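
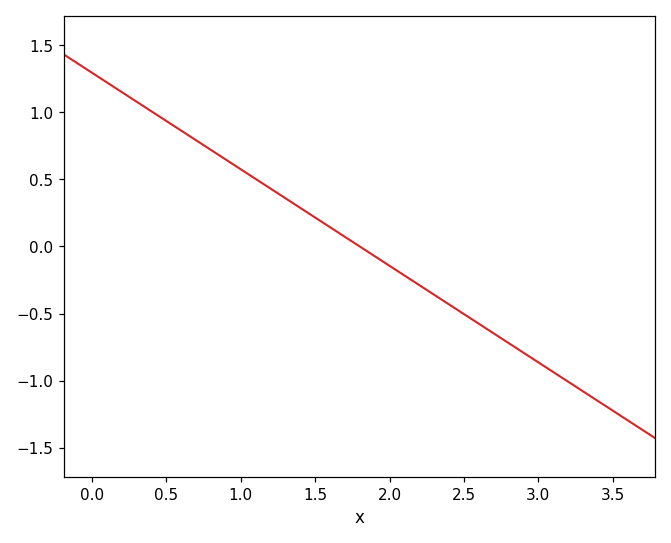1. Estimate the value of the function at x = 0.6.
0.85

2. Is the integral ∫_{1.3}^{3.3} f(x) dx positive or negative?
negative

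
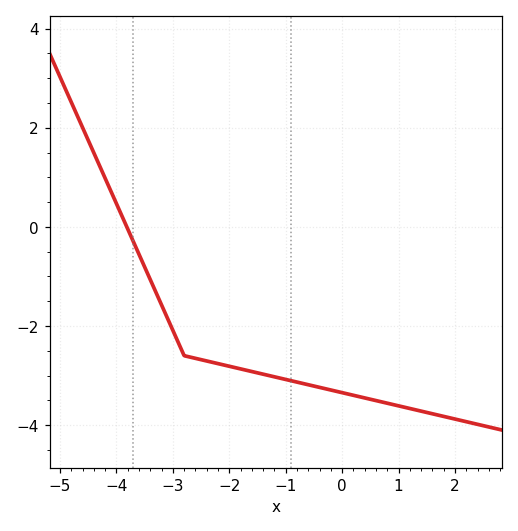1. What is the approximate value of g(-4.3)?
1.2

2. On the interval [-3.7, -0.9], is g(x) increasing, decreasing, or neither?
decreasing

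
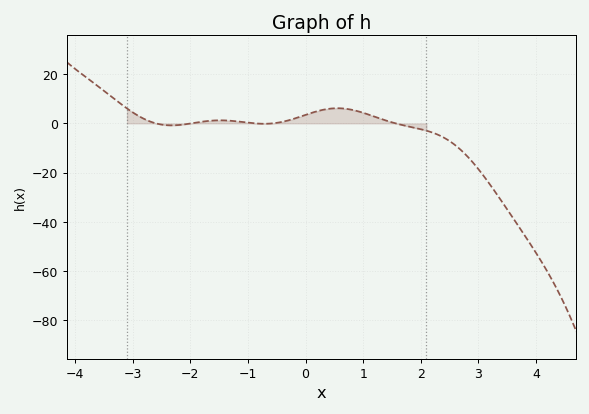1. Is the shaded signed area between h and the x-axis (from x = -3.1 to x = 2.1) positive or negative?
positive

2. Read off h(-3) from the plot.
4.46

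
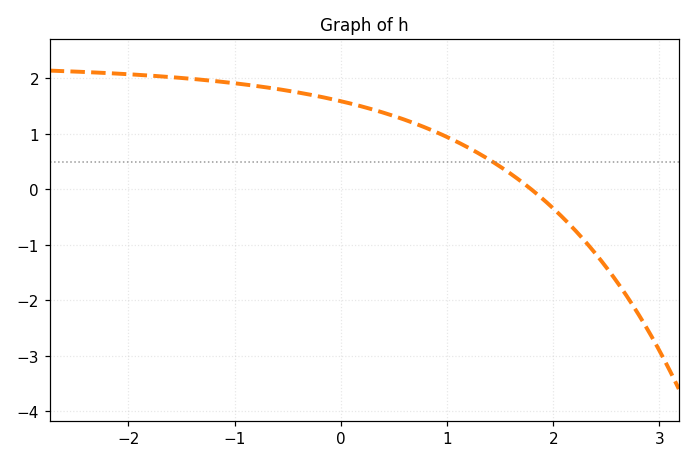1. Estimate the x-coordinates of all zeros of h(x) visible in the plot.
1.79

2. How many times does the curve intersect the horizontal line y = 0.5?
1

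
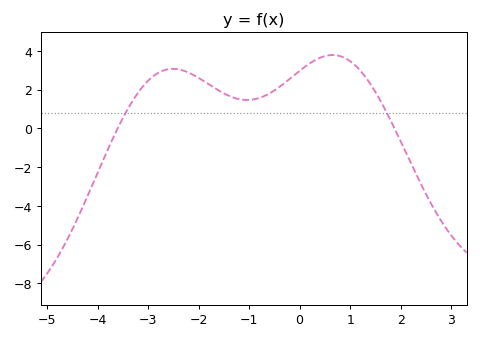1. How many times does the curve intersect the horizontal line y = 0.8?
2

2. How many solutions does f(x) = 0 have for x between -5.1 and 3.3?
2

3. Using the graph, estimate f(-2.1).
2.8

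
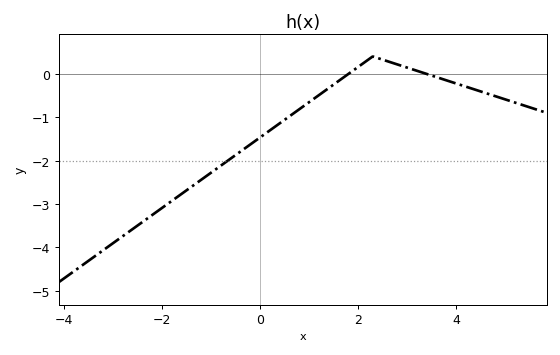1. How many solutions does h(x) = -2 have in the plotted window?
1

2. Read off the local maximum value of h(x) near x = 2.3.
0.4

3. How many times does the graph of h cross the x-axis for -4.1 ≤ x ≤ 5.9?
2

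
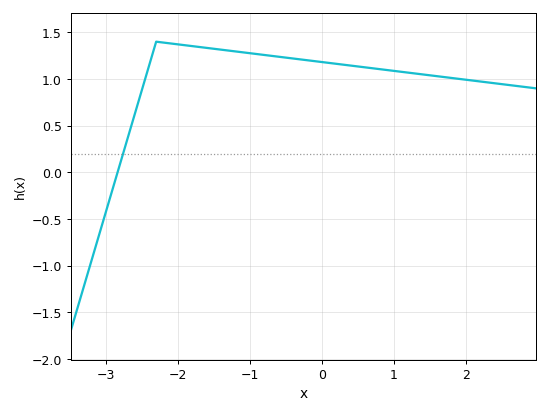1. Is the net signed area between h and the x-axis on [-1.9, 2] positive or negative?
positive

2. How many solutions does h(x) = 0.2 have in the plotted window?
1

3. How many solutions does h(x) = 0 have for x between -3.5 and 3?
1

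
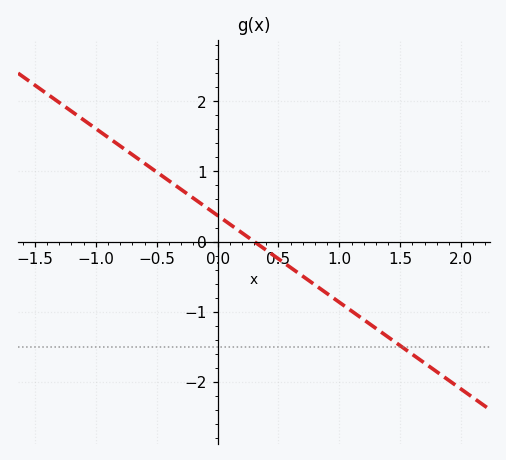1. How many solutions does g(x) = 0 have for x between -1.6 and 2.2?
1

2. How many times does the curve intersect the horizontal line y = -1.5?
1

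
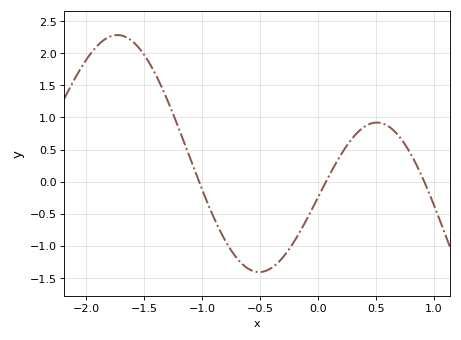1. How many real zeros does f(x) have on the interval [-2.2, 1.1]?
3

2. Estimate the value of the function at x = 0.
-0.25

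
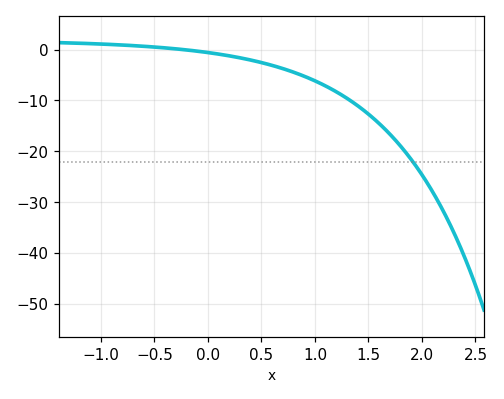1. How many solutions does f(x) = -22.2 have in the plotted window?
1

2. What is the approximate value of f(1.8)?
-19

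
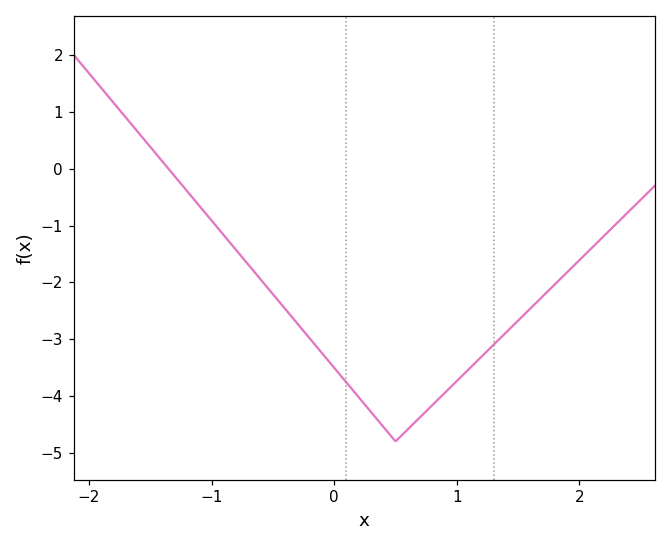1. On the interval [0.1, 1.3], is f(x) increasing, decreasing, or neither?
neither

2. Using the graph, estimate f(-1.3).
-0.1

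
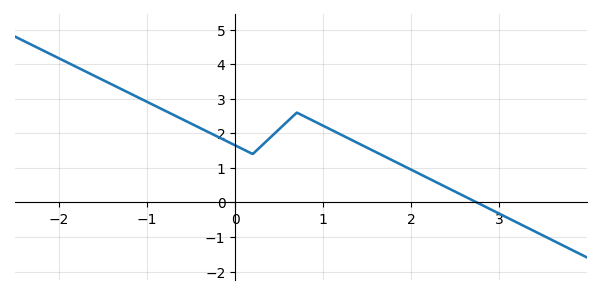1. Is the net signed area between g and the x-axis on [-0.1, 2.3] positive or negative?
positive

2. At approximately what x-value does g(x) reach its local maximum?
0.7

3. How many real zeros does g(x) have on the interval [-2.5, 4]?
1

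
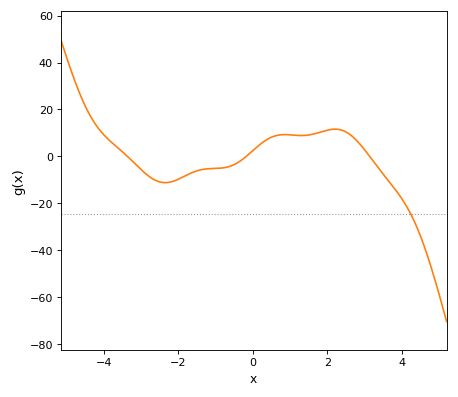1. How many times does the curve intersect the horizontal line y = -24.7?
1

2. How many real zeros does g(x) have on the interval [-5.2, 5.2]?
3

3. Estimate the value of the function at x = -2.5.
-10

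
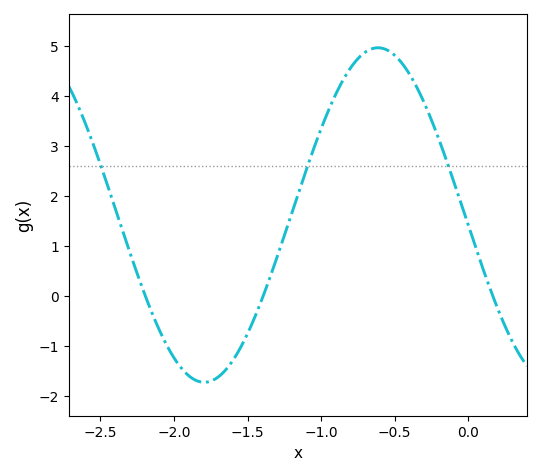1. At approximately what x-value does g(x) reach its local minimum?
-1.79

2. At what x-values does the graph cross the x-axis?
-2.19, -1.39, 0.167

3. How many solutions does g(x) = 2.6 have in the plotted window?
3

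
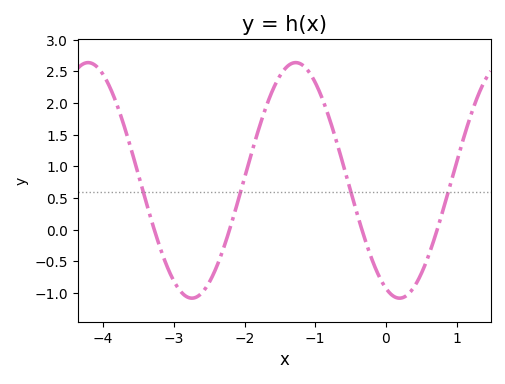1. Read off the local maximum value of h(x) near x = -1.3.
2.65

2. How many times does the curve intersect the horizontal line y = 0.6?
4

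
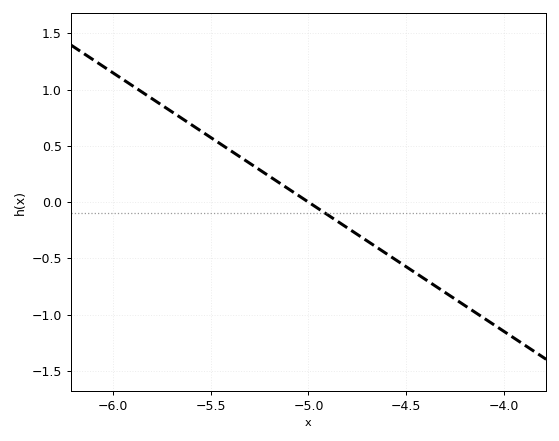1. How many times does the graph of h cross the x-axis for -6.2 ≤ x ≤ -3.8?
1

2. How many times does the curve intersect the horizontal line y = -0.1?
1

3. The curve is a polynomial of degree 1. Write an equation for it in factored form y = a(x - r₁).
y = -1.15(x + 5)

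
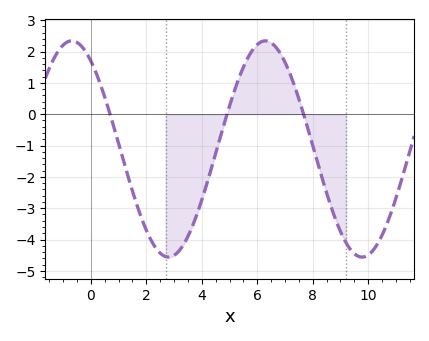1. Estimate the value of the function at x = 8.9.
-3.53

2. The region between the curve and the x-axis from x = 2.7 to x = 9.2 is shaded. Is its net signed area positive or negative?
negative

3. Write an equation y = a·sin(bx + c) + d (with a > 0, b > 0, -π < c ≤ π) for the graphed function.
y = 3.45sin(0.9x + 2.19) - 1.11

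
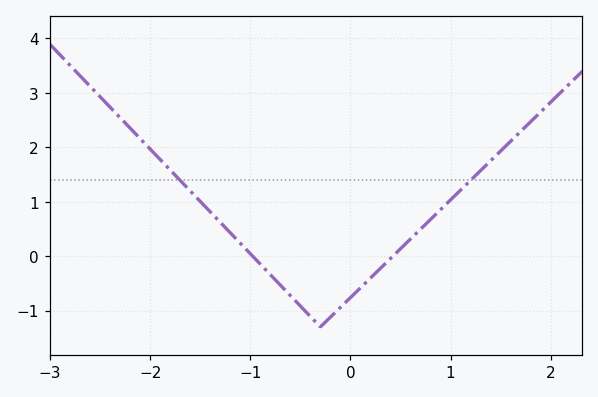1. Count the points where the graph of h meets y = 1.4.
2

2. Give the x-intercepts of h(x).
-1, 0.4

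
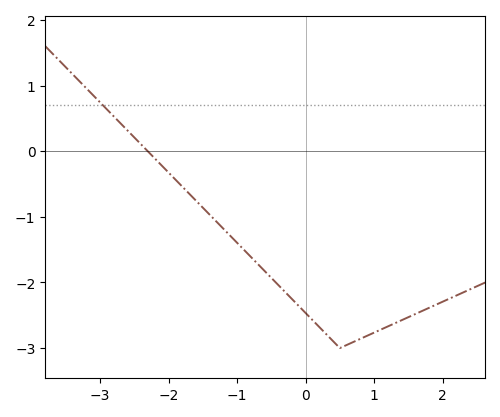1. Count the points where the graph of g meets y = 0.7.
1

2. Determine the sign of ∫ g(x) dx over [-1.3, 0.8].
negative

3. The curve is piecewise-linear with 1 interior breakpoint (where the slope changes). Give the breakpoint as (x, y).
(0.5, -3)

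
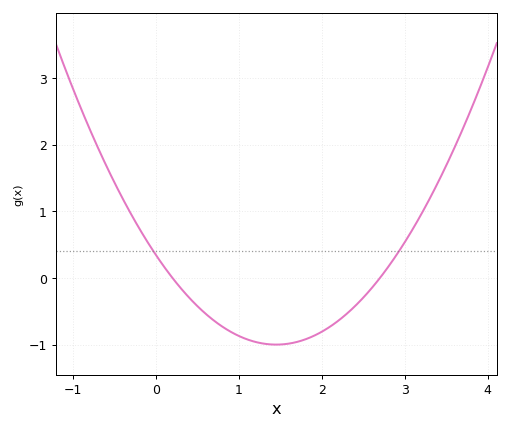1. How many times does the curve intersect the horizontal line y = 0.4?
2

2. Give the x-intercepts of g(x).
0.2, 2.7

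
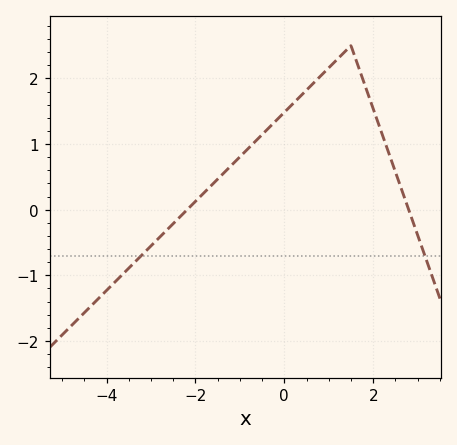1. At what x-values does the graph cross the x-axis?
-2.19, 2.8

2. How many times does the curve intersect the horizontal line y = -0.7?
2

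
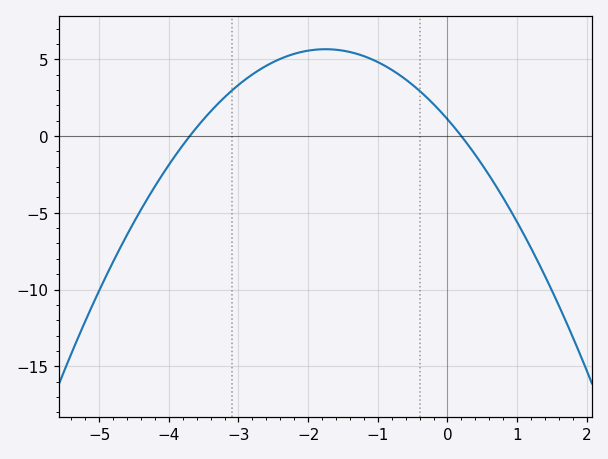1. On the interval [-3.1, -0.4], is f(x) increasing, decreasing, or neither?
neither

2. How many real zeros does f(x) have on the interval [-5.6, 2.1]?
2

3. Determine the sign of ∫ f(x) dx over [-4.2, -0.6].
positive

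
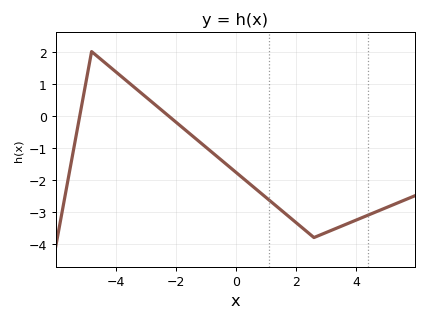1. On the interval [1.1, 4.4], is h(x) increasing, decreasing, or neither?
neither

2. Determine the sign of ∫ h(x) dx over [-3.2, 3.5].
negative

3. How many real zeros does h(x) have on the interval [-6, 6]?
2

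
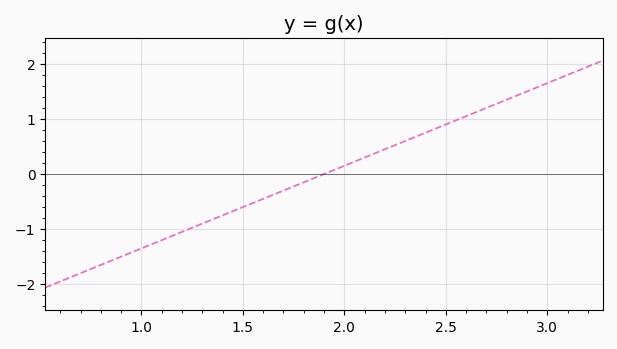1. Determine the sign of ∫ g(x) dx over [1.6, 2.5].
positive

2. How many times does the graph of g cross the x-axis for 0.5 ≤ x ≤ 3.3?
1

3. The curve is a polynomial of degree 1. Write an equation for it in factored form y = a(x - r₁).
y = 1.5(x - 1.9)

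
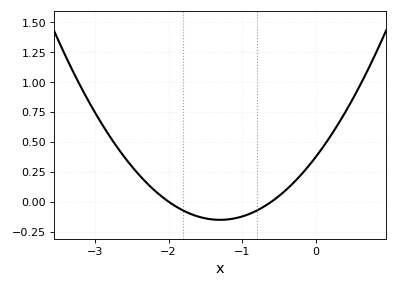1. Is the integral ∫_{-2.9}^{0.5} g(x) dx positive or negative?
positive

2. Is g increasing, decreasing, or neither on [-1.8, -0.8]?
neither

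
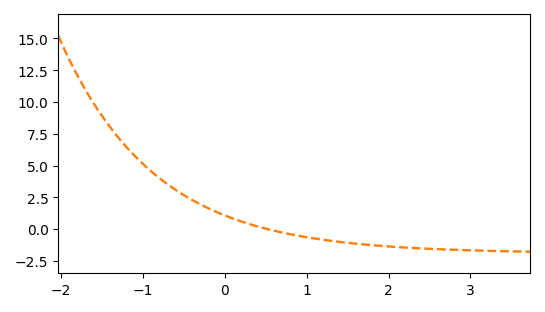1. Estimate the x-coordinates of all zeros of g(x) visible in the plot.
0.519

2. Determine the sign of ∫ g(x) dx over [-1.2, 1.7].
positive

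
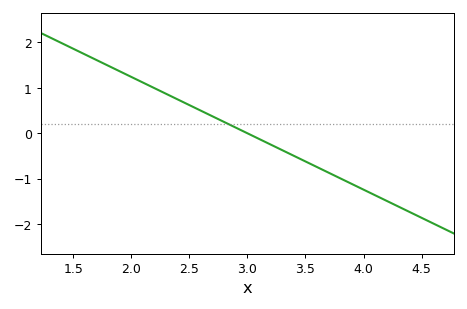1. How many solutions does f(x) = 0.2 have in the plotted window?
1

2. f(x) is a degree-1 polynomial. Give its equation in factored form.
y = -1.24(x - 3)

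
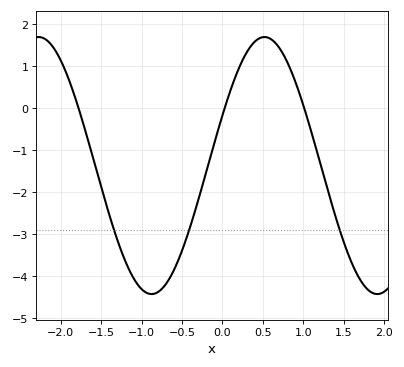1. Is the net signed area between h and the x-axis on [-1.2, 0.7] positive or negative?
negative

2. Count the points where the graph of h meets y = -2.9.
3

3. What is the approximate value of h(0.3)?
1.3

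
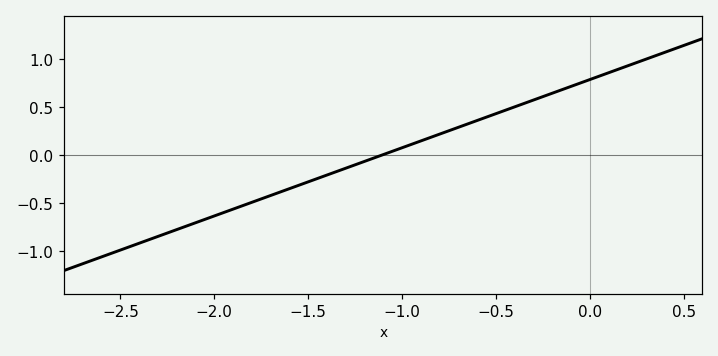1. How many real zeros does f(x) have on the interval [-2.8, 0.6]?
1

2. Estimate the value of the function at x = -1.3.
-0.142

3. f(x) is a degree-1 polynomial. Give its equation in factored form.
y = 0.71(x + 1.1)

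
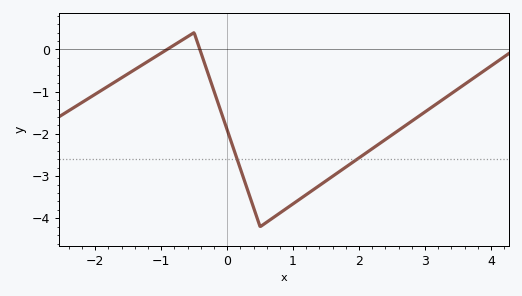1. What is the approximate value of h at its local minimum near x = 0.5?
-4.2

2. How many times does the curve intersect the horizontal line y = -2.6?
2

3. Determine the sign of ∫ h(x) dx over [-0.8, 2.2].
negative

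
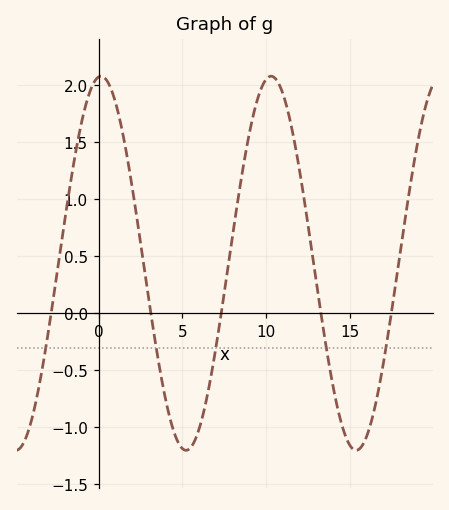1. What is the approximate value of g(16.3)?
-0.9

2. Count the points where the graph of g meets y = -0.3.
5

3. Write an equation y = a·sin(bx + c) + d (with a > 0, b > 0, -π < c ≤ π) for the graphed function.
y = 1.64sin(0.62x + 1.5) + 0.44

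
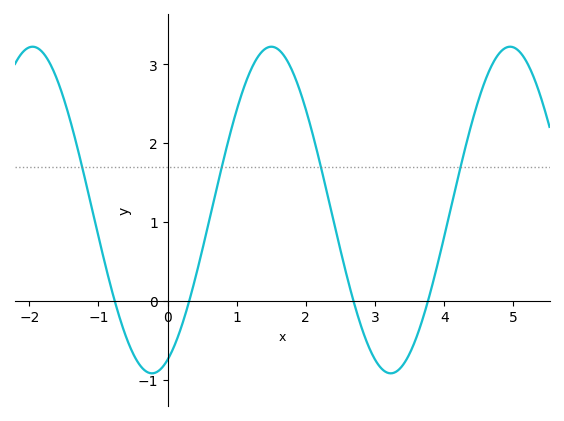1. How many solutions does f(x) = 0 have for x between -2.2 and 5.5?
4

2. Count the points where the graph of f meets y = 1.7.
4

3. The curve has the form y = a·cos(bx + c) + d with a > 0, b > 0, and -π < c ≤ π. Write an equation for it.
y = 2.07cos(1.8x - 2.7) + 1.15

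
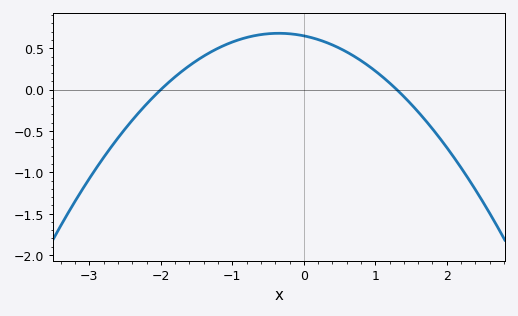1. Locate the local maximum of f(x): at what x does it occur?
-0.4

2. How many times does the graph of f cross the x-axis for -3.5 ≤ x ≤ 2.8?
2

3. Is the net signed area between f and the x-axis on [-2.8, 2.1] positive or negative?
positive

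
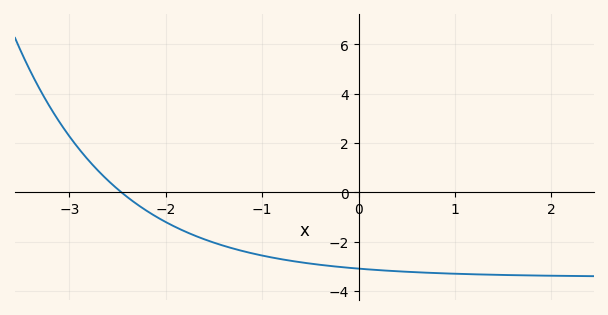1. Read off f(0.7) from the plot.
-3.2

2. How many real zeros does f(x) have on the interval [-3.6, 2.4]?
1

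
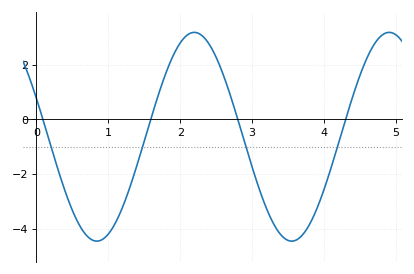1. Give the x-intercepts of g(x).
0.1, 1.6, 2.8, 4.3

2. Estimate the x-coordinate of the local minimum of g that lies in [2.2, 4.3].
3.5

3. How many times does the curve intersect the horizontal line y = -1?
4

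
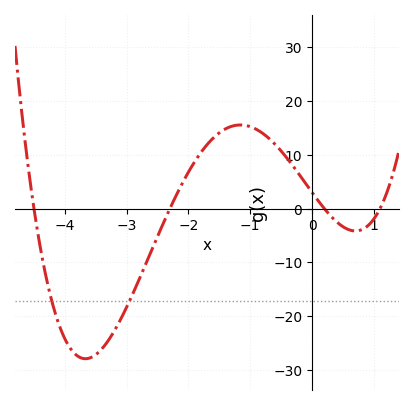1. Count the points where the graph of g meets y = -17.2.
2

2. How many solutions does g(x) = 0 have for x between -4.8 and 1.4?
4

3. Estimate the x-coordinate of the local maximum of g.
-1.2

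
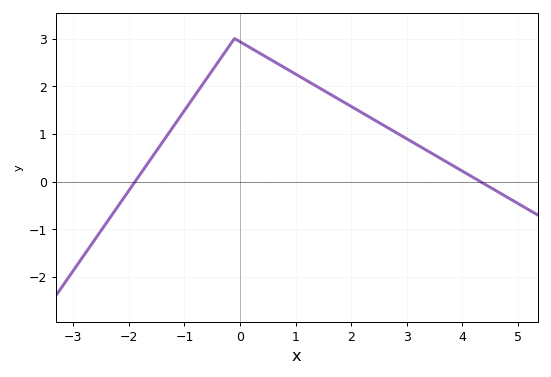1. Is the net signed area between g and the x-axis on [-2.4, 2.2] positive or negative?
positive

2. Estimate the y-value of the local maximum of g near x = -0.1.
3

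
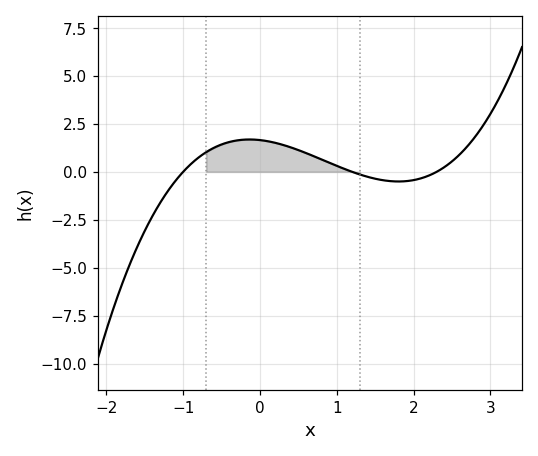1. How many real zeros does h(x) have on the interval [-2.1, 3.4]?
3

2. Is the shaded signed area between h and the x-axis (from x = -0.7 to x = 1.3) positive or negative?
positive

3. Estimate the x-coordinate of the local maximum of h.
-0.137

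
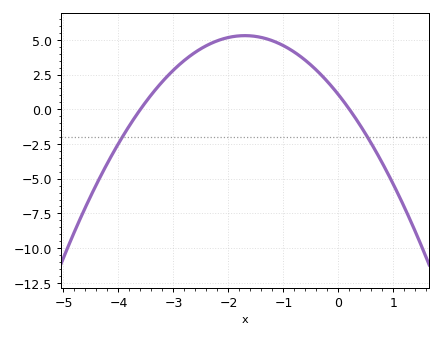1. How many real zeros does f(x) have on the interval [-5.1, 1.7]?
2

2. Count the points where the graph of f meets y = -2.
2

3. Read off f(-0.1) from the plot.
1.54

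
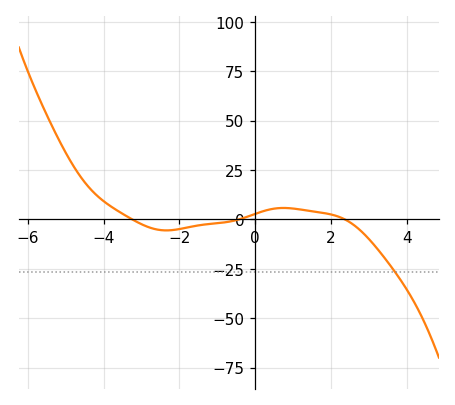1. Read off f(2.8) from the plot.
-6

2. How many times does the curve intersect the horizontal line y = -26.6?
1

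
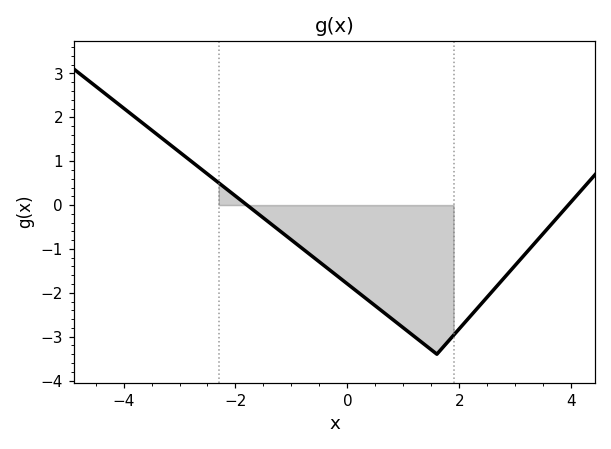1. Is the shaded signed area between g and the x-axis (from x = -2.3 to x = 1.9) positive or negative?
negative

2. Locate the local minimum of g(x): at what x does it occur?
1.6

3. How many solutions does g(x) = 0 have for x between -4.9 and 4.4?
2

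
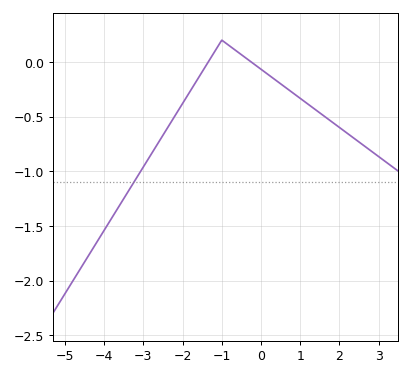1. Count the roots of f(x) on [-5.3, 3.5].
2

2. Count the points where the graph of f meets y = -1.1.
1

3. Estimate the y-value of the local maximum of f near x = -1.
0.2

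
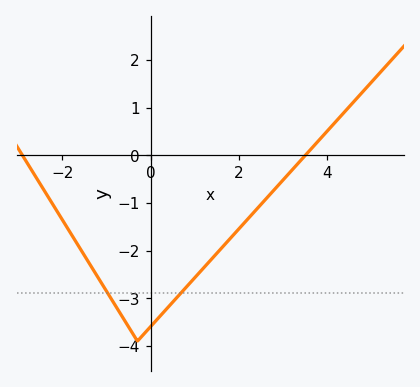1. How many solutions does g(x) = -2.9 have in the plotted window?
2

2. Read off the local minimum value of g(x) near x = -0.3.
-3.9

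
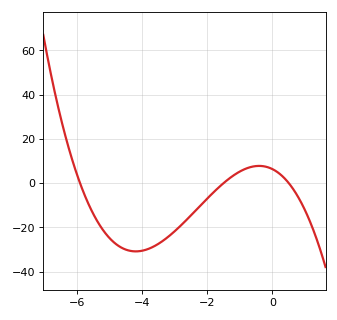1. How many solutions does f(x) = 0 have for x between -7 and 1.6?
3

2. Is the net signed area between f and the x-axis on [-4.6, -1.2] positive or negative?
negative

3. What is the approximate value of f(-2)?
-6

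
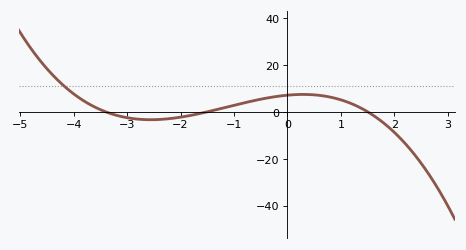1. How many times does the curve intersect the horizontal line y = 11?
1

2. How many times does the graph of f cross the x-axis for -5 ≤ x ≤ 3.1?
3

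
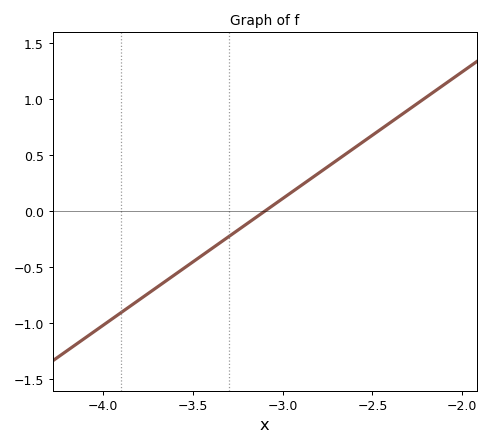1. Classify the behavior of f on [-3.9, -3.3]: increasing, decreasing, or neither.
increasing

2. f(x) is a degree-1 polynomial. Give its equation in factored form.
y = 1.13(x + 3.1)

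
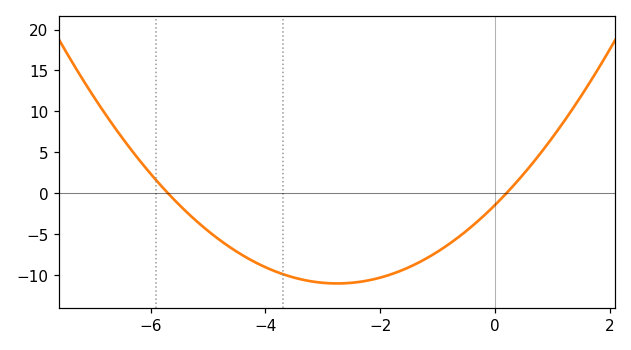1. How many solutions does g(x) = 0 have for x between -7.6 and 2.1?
2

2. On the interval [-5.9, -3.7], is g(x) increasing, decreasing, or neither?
decreasing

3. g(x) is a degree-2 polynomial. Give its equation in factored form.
y = 1.27(x + 5.7)(x - 0.2)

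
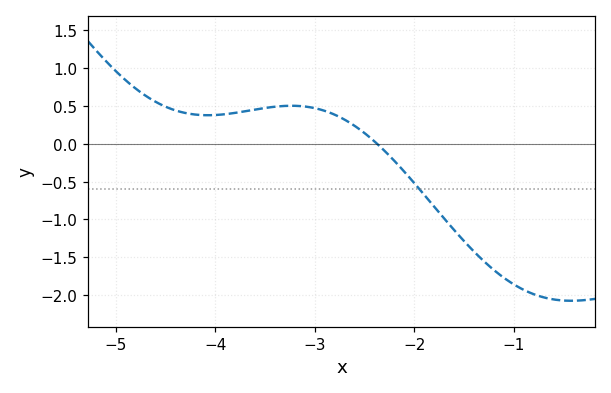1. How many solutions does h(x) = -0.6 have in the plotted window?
1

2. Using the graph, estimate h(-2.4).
0.05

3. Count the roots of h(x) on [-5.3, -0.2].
1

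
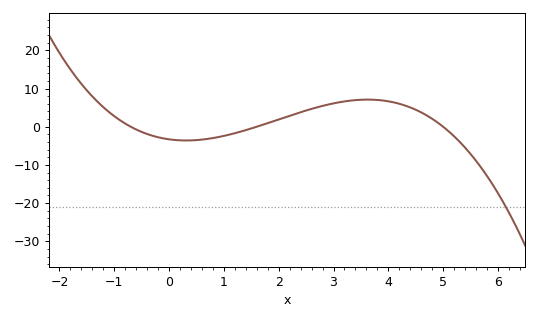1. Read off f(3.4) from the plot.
7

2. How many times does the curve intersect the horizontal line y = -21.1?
1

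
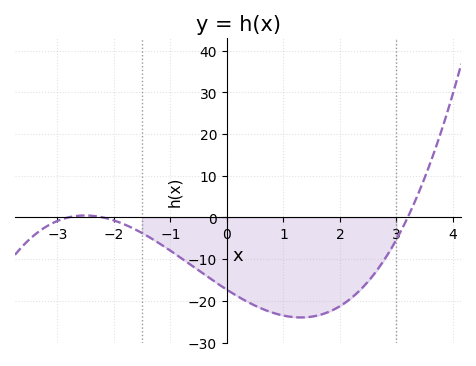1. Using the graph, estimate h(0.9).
-23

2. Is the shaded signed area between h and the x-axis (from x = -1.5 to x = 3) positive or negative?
negative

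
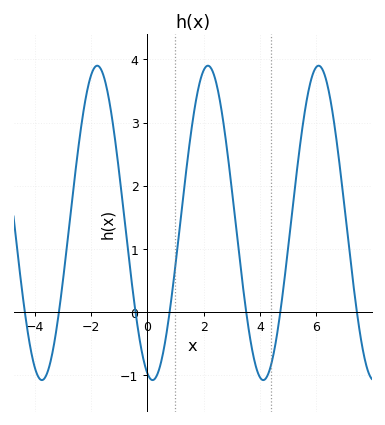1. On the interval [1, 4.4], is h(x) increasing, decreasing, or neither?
neither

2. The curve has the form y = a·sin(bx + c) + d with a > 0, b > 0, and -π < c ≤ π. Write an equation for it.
y = 2.49sin(1.6x - 1.87) + 1.41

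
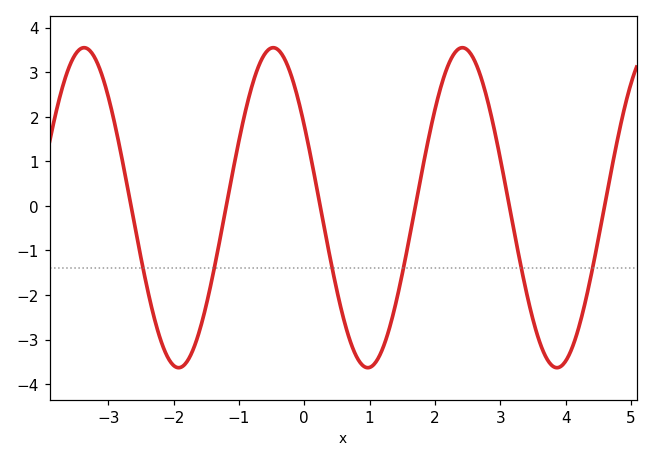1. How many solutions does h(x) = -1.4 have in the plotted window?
6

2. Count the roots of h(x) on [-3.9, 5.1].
6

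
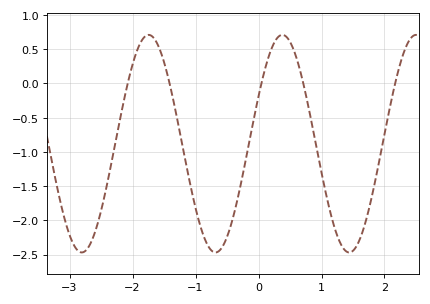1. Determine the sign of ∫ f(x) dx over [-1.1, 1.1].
negative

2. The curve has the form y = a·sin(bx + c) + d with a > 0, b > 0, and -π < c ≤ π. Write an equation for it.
y = 1.59sin(2.96x + 0.45) - 0.88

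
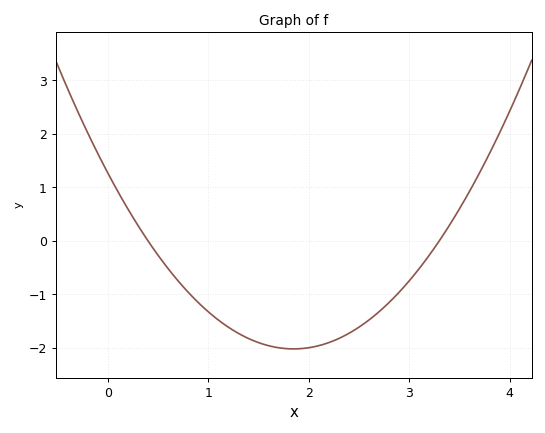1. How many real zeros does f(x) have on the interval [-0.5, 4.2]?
2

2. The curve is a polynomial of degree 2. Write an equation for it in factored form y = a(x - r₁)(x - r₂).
y = 0.96(x - 0.4)(x - 3.3)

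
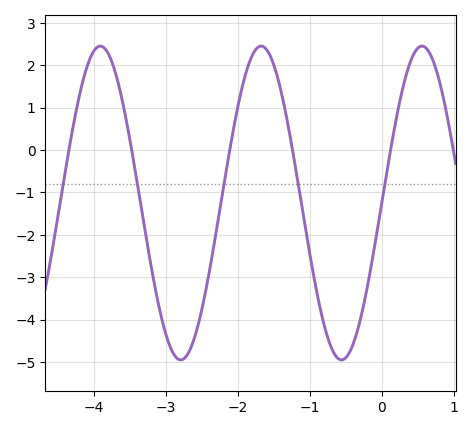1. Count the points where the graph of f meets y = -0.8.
5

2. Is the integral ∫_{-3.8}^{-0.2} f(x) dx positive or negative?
negative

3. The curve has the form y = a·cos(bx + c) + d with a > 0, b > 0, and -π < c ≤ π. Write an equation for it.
y = 3.7cos(2.81x - 1.57) - 1.25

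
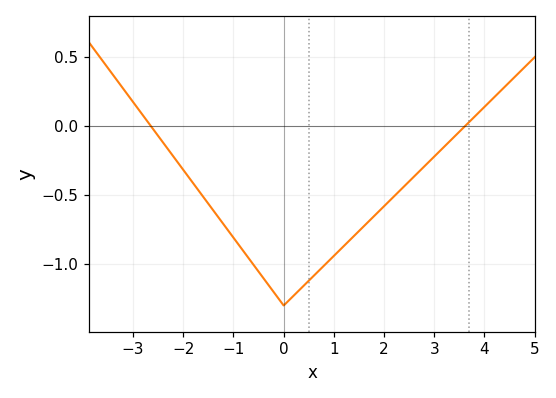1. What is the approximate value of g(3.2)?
-0.15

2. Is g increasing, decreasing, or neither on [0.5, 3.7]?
increasing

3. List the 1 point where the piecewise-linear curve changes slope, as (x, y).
(0, -1.3)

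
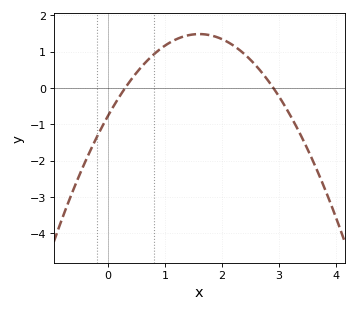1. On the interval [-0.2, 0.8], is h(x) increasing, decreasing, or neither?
increasing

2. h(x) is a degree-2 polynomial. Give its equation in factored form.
y = -0.88(x - 0.3)(x - 2.9)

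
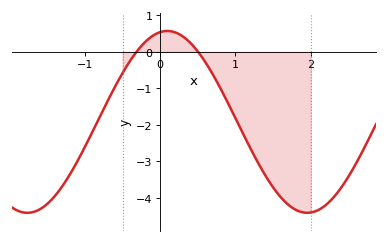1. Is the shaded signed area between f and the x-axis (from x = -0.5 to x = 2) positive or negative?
negative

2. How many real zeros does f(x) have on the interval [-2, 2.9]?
2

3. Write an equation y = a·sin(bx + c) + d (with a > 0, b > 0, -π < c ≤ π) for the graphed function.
y = 2.49sin(1.7x + 1.4) - 1.92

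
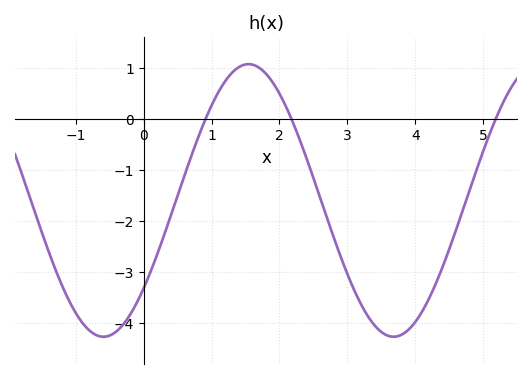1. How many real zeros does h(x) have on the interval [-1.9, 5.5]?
3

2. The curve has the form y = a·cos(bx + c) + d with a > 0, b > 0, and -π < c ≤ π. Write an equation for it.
y = 2.67cos(1.47x - 2.27) - 1.59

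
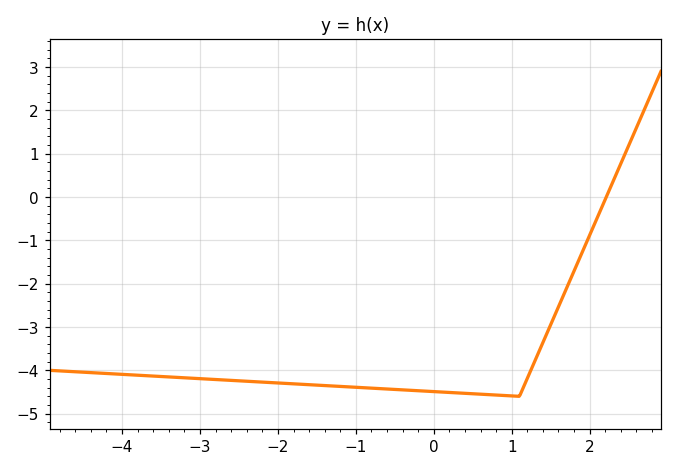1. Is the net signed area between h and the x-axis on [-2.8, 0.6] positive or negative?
negative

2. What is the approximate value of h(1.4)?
-3.36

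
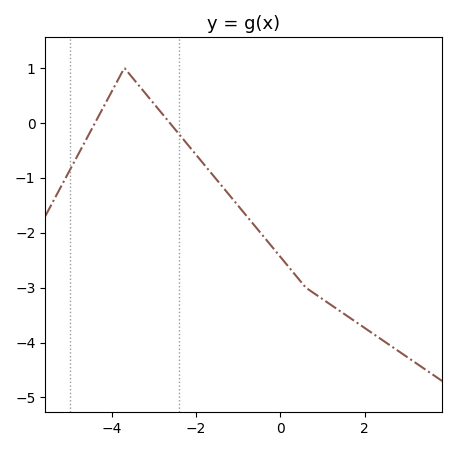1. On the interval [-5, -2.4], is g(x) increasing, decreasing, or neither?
neither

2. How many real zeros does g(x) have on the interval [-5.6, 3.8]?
2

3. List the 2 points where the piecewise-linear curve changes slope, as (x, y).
(-3.7, 1); (0.6, -3)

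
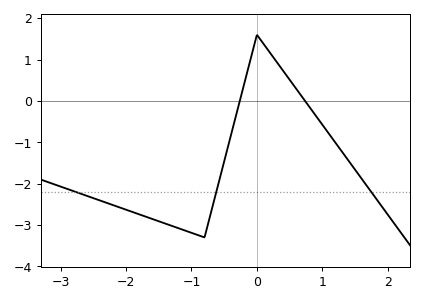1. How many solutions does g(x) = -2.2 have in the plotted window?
3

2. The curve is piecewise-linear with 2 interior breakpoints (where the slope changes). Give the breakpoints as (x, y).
(-0.8, -3.3); (0, 1.6)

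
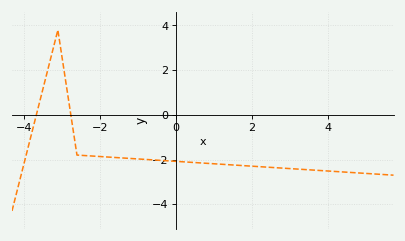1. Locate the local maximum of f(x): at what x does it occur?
-3.1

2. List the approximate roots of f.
-3.67, -2.76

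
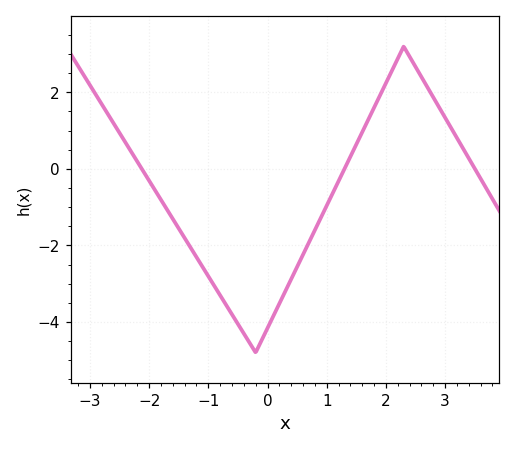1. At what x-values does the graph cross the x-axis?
-2.1, 1.3, 3.5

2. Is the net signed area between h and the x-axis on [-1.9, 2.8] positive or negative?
negative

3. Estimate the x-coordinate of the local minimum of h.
-0.2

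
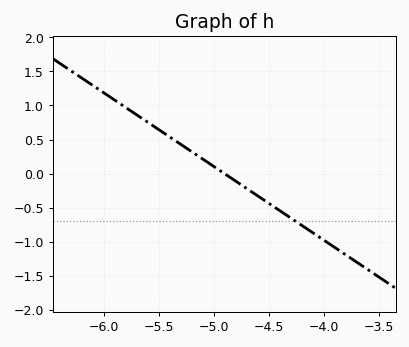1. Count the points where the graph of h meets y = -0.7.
1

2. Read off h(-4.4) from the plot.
-0.54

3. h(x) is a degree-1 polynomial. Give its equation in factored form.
y = -1.08(x + 4.9)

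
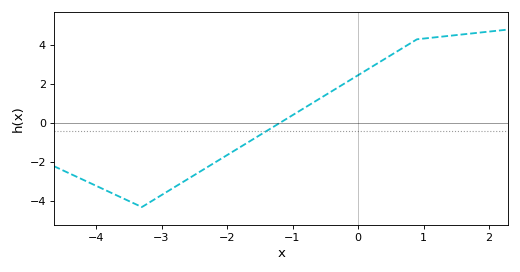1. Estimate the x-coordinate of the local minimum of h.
-3.3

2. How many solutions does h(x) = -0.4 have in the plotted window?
1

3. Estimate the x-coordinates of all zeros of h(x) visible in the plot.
-1.2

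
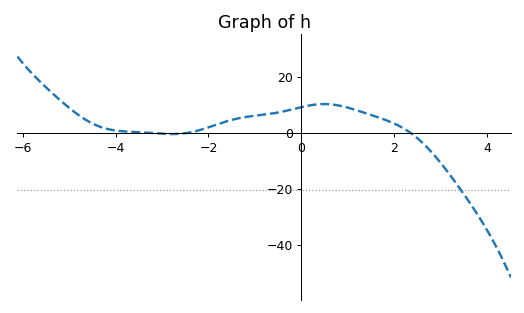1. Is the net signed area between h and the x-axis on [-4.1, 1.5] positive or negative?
positive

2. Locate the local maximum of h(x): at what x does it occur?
0.489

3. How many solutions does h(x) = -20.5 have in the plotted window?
1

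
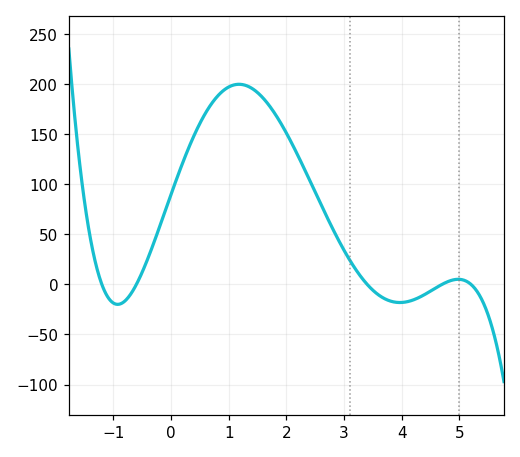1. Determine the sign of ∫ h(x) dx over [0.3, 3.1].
positive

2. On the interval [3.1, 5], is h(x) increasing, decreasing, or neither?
neither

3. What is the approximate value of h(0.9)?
193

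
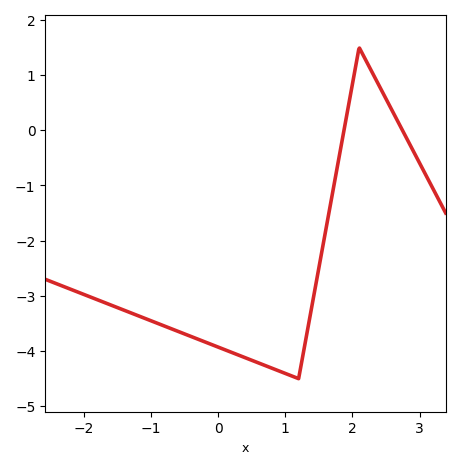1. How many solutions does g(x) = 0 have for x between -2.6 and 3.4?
2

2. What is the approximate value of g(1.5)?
-2.5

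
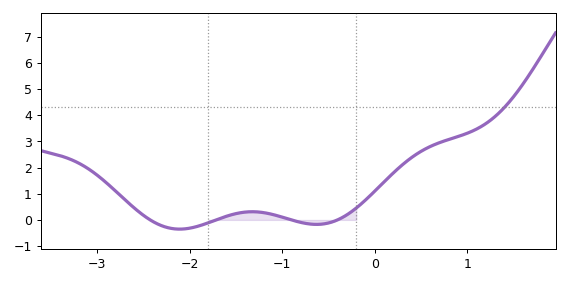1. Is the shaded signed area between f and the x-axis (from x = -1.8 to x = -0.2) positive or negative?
positive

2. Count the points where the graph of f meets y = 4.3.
1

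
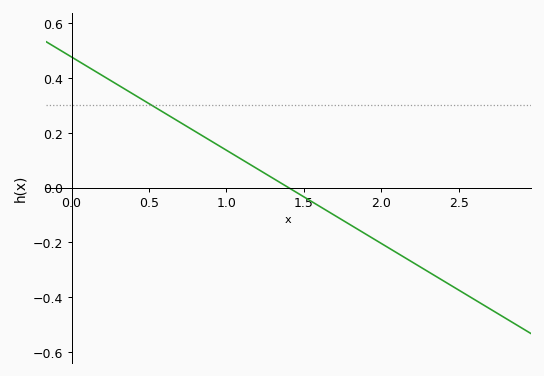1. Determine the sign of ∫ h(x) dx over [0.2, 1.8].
positive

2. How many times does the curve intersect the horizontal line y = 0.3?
1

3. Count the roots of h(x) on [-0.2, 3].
1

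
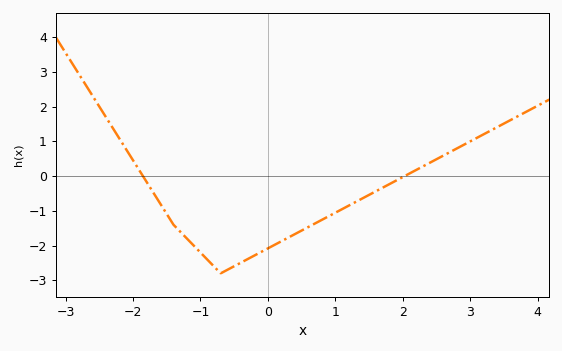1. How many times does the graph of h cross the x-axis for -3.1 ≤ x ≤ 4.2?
2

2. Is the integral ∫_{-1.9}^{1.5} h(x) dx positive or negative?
negative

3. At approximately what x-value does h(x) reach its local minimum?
-0.699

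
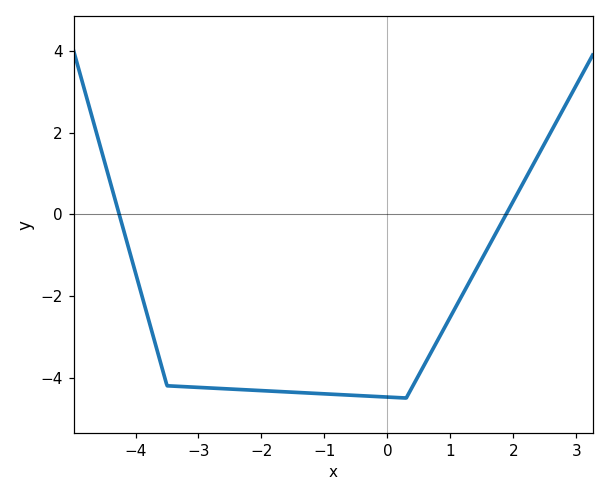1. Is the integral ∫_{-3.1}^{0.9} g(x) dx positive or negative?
negative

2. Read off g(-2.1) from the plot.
-4.4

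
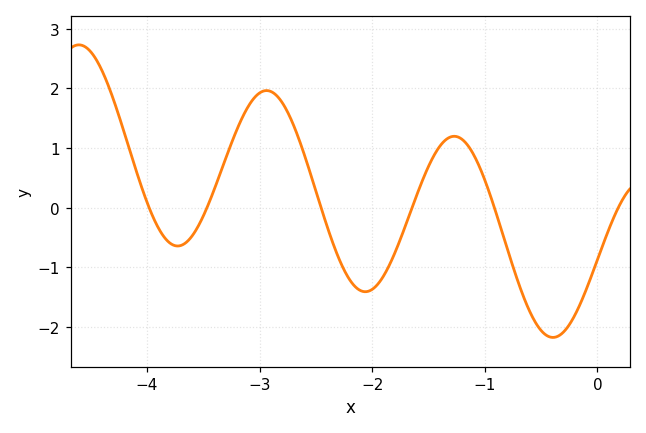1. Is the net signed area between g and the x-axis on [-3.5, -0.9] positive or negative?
positive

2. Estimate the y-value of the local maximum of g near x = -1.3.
1.2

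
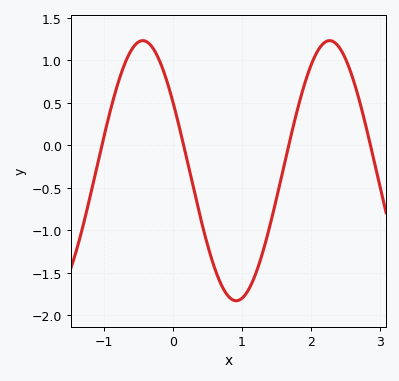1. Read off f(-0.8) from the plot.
0.7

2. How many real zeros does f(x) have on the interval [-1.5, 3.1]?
4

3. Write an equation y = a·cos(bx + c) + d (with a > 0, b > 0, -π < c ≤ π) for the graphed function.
y = 1.53cos(2.3x + 1) - 0.3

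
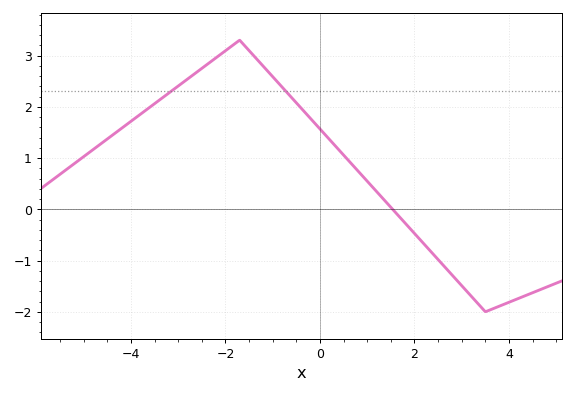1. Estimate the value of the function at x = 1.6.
-0.064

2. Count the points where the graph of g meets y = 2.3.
2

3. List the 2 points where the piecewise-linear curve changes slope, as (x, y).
(-1.7, 3.3); (3.5, -2)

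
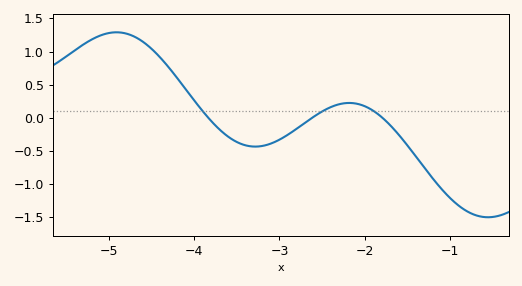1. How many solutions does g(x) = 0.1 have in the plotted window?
3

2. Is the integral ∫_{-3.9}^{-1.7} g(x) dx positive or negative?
negative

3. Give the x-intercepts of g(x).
-3.83, -2.62, -1.79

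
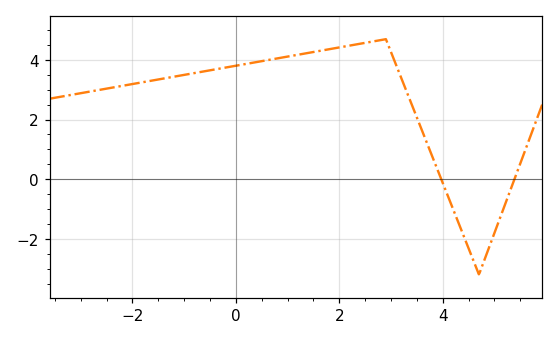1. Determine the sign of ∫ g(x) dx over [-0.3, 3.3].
positive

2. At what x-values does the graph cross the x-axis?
4, 5.4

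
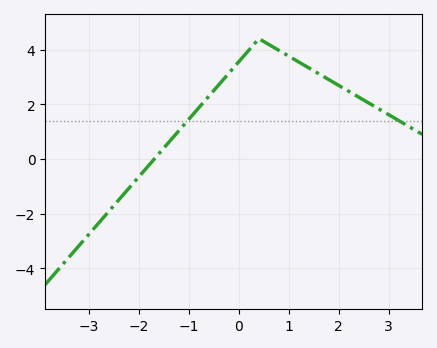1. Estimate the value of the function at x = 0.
3.6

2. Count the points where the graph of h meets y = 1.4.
2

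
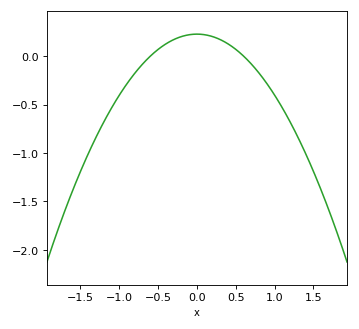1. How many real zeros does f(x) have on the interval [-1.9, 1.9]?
2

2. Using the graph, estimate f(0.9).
-0.3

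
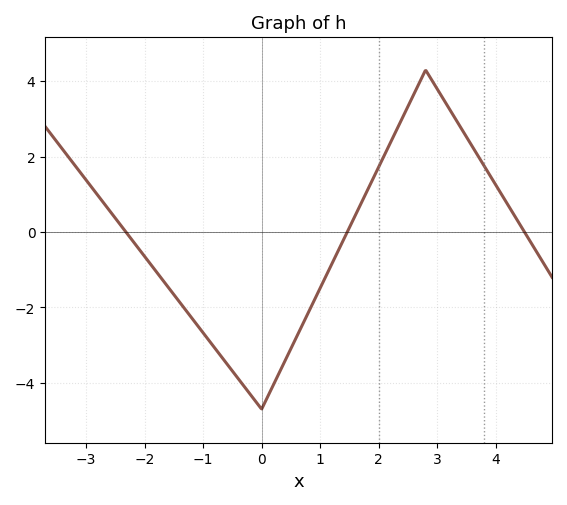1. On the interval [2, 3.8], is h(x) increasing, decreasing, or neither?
neither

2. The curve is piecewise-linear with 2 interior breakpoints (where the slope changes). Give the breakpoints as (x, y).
(0, -4.7); (2.8, 4.3)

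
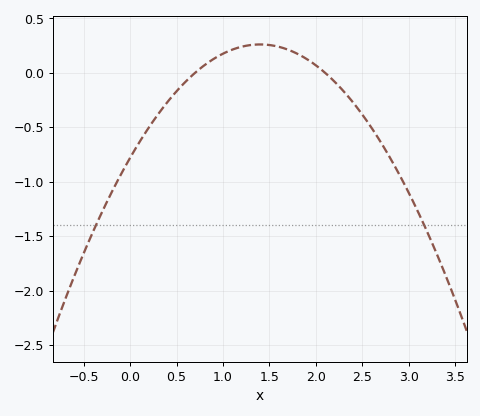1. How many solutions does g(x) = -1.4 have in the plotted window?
2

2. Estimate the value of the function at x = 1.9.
0.15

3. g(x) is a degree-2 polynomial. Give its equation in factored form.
y = -0.53(x - 0.7)(x - 2.1)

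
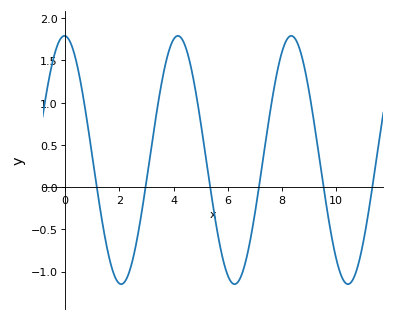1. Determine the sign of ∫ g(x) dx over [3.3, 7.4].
positive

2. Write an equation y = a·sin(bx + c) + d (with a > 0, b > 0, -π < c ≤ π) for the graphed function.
y = 1.47sin(1.5x + 1.61) + 0.32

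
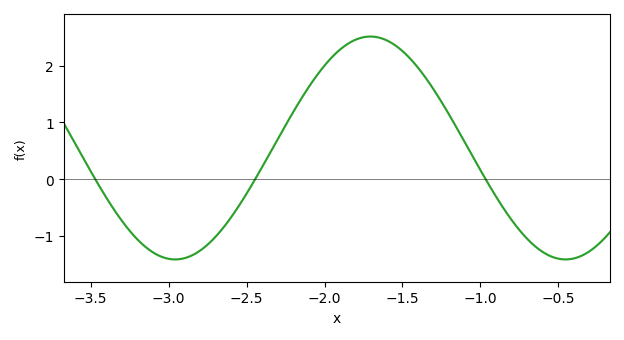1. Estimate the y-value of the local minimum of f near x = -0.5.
-1.4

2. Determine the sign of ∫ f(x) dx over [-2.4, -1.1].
positive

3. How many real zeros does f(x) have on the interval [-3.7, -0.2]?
3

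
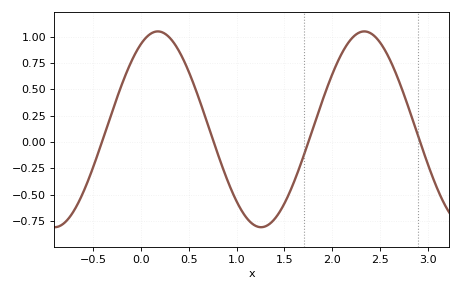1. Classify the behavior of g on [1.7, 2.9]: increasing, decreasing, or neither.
neither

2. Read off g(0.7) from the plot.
0.15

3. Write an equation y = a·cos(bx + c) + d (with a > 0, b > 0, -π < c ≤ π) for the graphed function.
y = 0.93cos(2.9x - 0.51) + 0.12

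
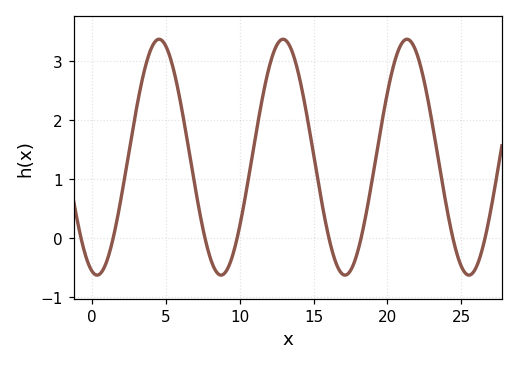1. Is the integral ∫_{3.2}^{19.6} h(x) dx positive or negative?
positive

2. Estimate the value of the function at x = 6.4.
1.75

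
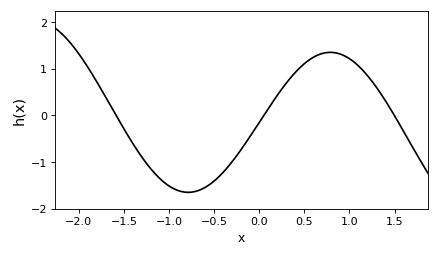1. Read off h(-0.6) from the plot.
-1.55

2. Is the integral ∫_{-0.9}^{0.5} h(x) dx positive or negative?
negative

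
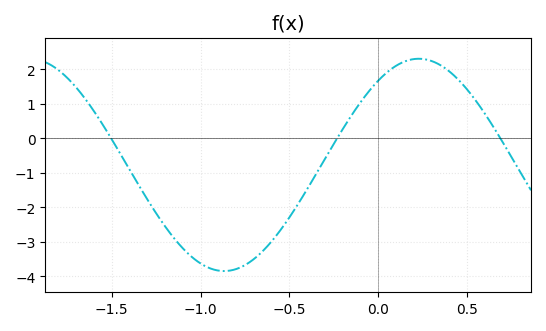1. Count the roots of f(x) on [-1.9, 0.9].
3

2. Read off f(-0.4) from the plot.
-1.5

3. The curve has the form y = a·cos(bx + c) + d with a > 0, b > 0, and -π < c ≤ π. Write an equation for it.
y = 3.08cos(2.9x - 0.65) - 0.77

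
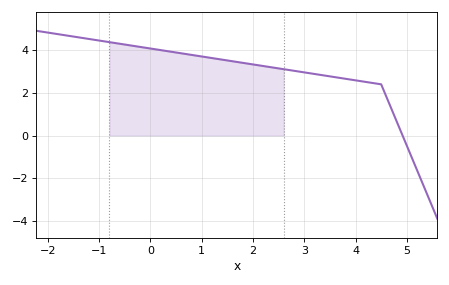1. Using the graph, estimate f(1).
3.7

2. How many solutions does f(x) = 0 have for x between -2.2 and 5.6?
1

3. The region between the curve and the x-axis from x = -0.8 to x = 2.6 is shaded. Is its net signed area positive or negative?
positive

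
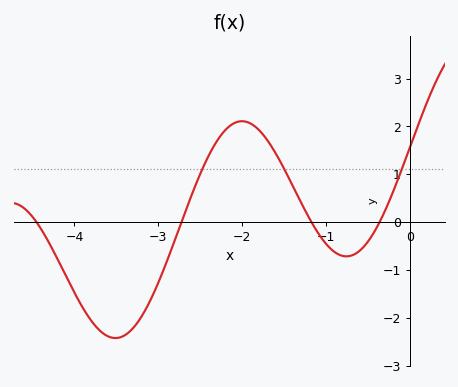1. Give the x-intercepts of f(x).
-4.5, -2.7, -1.2, -0.4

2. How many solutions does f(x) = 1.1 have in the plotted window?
3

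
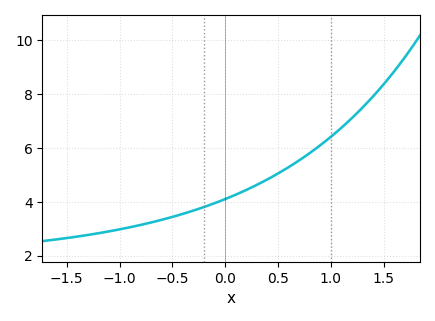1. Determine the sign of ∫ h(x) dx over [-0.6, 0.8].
positive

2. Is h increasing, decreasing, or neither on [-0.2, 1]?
increasing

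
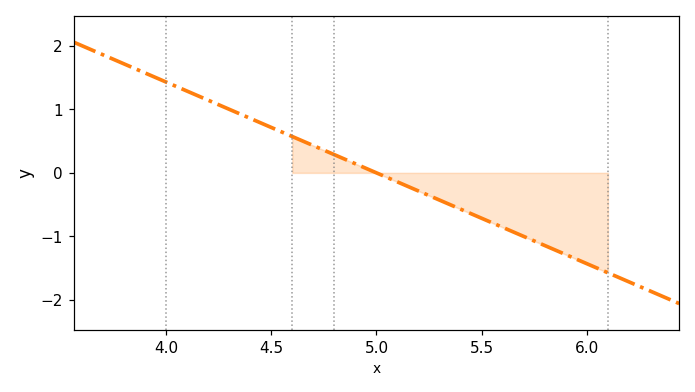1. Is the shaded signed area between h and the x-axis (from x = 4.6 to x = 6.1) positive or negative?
negative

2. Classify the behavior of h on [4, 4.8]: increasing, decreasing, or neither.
decreasing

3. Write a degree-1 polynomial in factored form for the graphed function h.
y = -1.43(x - 5)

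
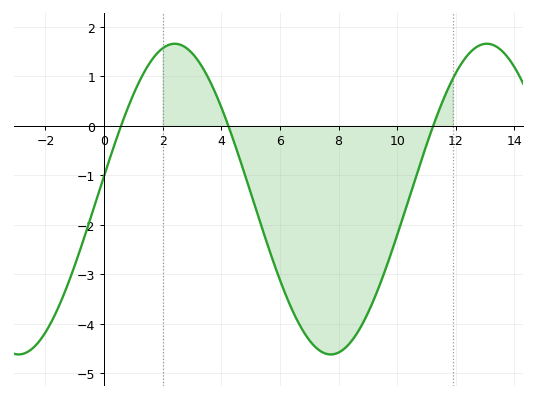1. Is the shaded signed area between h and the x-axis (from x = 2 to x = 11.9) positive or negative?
negative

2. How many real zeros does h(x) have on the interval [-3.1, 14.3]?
3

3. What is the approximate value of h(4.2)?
0.1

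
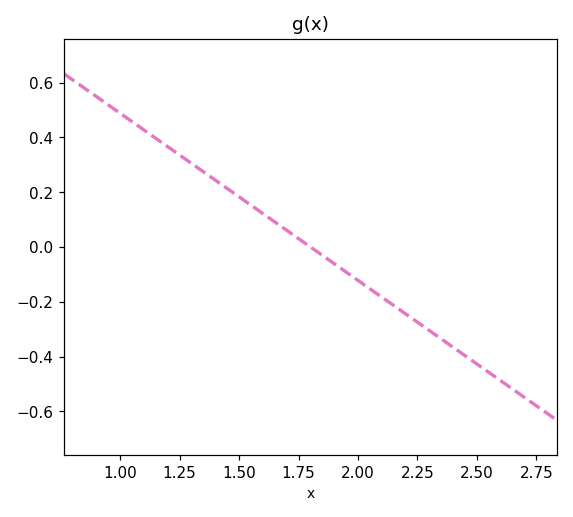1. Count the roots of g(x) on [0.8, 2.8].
1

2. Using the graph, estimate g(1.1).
0.42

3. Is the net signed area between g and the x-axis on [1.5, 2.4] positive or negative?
negative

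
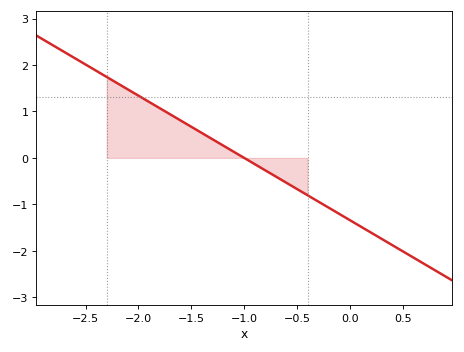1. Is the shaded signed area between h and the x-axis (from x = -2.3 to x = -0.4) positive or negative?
positive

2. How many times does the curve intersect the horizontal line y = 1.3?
1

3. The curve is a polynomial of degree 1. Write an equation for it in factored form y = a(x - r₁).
y = -1.34(x + 1)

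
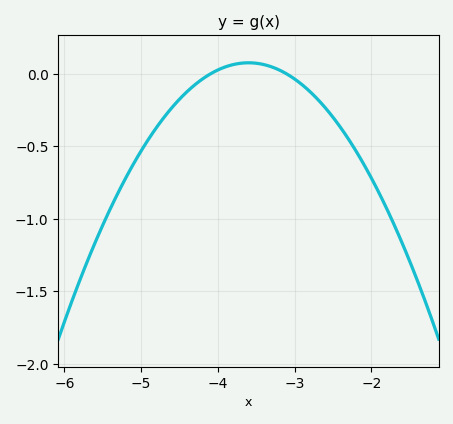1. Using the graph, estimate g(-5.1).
-0.62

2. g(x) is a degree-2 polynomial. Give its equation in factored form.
y = -0.31(x + 4.1)(x + 3.1)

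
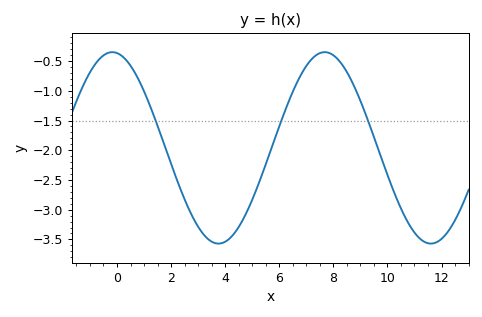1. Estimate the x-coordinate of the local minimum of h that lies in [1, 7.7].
3.75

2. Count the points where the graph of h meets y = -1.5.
3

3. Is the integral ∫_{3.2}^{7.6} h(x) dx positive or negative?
negative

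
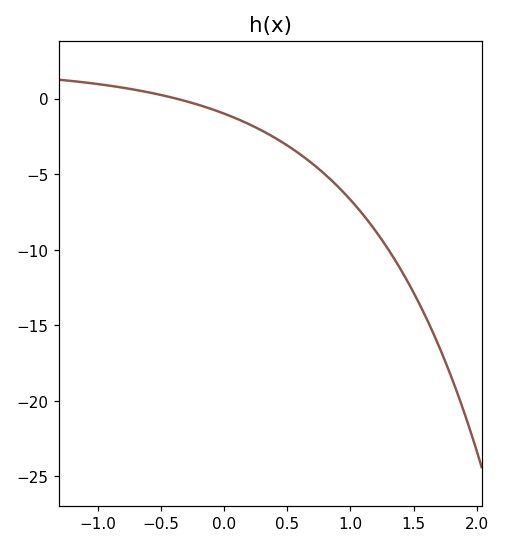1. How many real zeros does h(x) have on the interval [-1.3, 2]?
1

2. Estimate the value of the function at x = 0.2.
-1.5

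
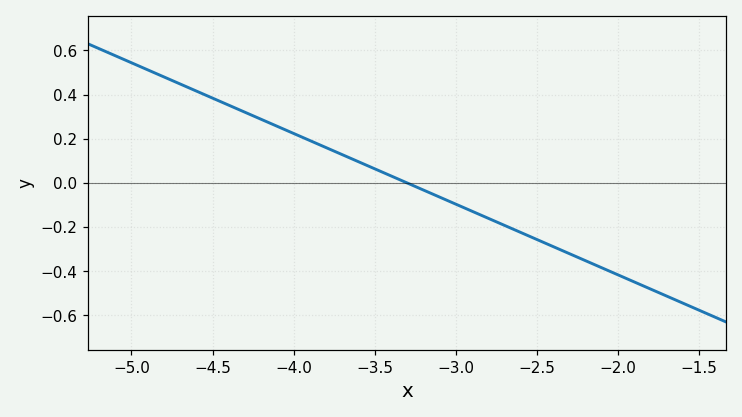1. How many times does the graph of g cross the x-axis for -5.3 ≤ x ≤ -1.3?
1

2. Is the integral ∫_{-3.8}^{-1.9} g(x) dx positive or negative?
negative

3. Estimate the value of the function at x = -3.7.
0.12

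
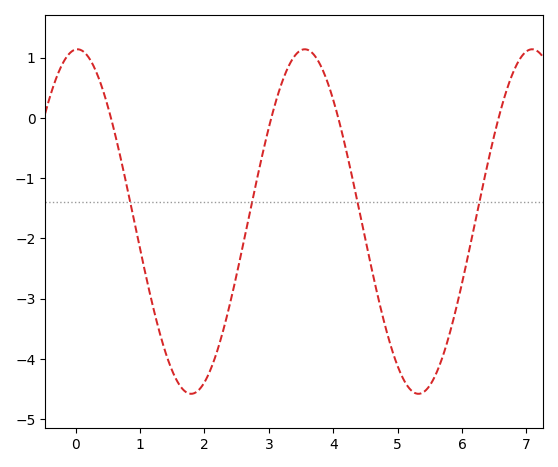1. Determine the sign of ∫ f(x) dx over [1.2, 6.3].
negative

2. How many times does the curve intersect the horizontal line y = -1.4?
4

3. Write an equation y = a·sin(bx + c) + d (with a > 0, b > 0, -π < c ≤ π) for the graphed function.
y = 2.86sin(1.78x + 1.52) - 1.72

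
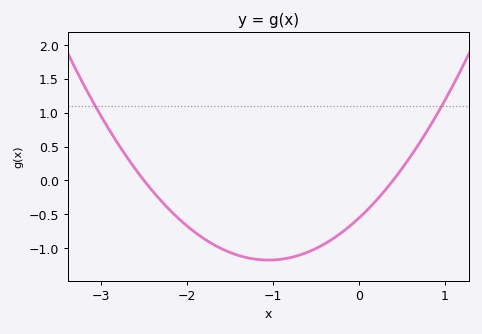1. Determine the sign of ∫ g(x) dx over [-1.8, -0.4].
negative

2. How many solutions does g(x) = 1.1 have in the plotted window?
2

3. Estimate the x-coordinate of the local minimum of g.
-1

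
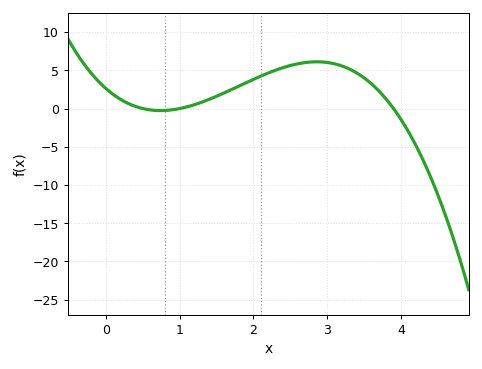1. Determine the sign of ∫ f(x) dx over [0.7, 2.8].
positive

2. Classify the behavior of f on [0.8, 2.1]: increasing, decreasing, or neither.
increasing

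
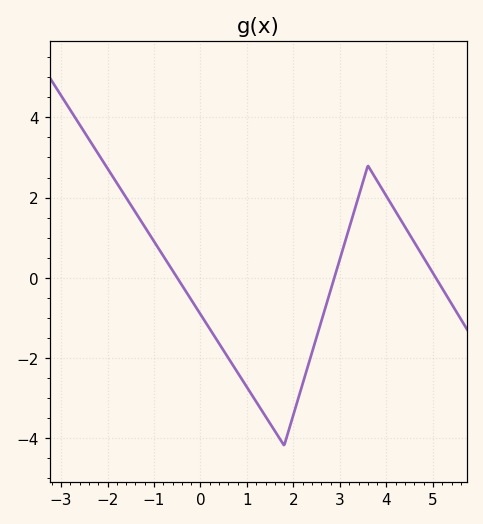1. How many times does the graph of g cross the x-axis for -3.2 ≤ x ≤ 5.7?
3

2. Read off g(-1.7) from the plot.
2.18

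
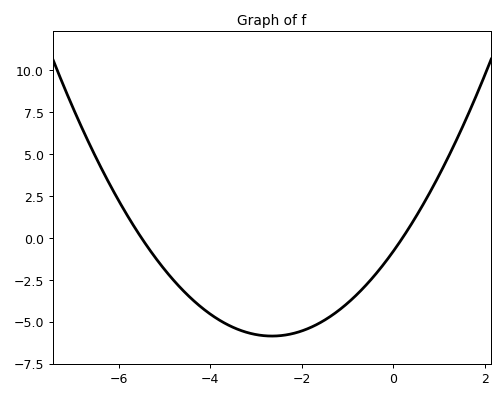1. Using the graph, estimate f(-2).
-5.54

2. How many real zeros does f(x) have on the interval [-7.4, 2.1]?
2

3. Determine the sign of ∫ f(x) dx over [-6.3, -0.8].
negative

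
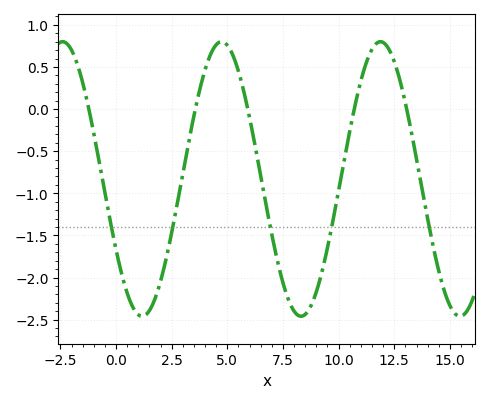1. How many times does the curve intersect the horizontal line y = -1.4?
5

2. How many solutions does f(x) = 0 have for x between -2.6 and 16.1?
5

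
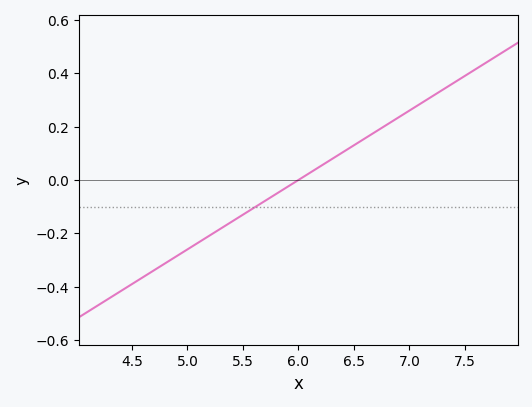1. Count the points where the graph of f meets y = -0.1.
1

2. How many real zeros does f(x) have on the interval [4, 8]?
1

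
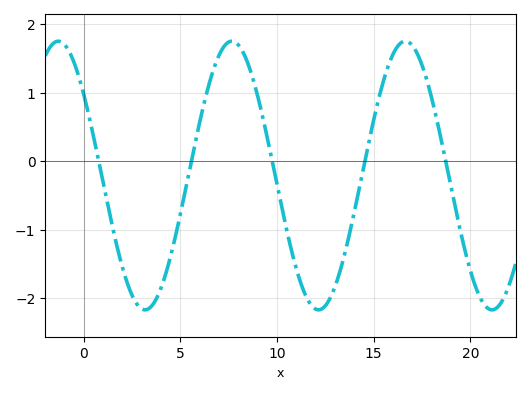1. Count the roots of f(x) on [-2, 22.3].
5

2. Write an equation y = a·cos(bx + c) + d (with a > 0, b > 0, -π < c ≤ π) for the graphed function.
y = 1.96cos(0.7x + 0.92) - 0.21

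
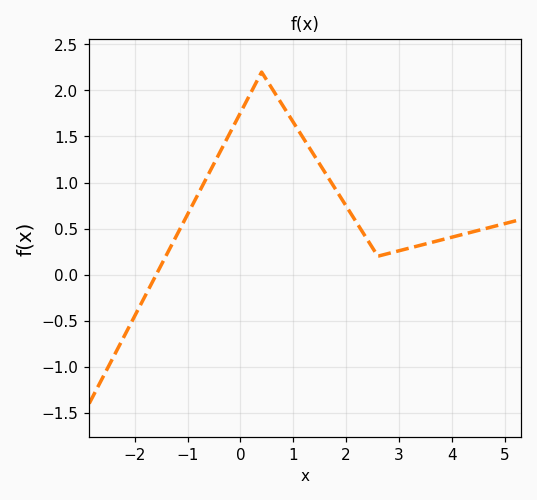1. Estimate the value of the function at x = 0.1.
1.87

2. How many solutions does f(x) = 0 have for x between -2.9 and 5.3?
1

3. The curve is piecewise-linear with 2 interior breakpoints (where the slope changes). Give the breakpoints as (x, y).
(0.4, 2.2); (2.6, 0.2)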